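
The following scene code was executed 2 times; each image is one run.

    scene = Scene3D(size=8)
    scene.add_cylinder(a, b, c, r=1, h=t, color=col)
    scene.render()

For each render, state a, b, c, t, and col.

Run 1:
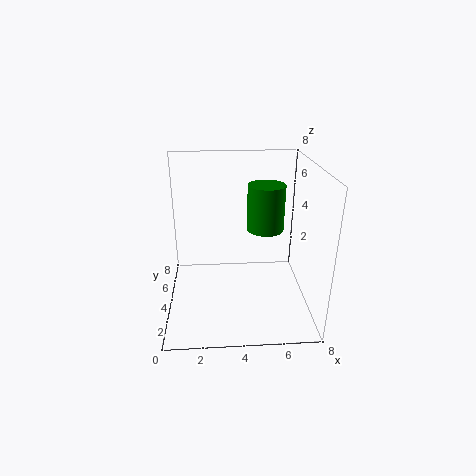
a = 5.5; b = 4; c = 4.5; t = 2.5; col = 'green'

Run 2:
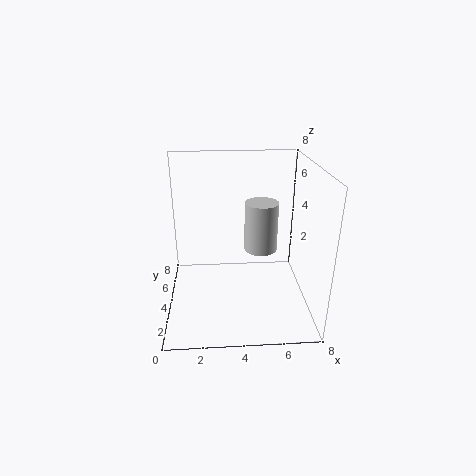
a = 5.5; b = 5.5; c = 2.5; t = 3; col = 'lightgray'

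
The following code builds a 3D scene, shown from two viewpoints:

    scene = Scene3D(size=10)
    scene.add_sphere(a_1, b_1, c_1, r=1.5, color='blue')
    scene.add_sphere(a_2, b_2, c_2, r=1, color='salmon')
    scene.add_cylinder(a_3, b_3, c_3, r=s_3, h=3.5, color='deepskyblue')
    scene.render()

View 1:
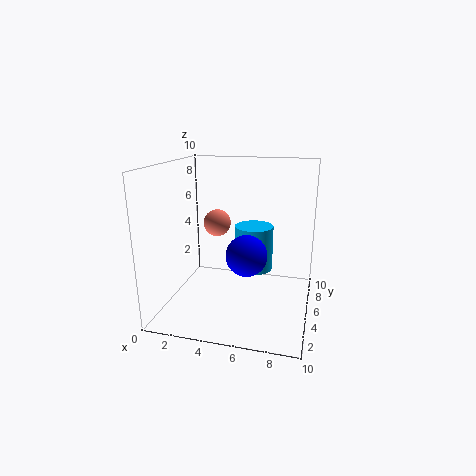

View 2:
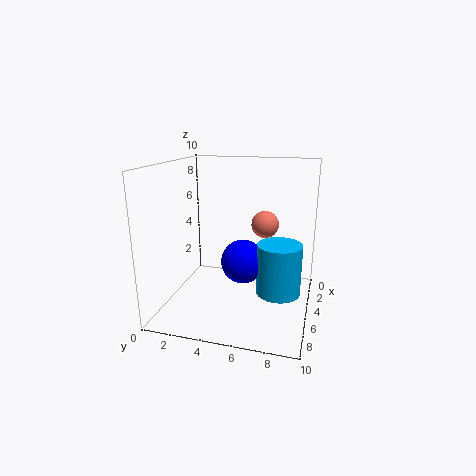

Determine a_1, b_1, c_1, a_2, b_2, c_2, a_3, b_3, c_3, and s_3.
a_1 = 5.5
b_1 = 5.5
c_1 = 3.5
a_2 = 3
b_2 = 6.5
c_2 = 5.5
a_3 = 5.5
b_3 = 8
c_3 = 1.5
s_3 = 1.5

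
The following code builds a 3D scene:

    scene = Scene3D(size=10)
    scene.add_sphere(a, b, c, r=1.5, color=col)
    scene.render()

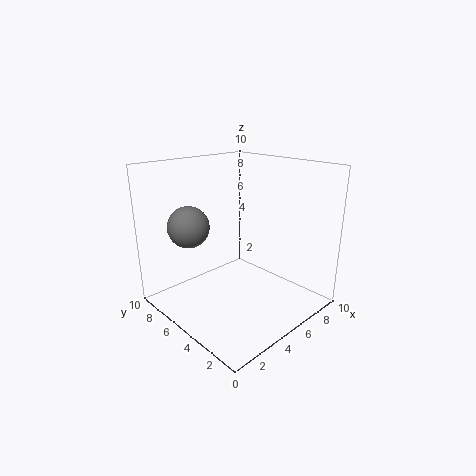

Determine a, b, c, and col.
a = 3, b = 8, c = 5.5, col = 'gray'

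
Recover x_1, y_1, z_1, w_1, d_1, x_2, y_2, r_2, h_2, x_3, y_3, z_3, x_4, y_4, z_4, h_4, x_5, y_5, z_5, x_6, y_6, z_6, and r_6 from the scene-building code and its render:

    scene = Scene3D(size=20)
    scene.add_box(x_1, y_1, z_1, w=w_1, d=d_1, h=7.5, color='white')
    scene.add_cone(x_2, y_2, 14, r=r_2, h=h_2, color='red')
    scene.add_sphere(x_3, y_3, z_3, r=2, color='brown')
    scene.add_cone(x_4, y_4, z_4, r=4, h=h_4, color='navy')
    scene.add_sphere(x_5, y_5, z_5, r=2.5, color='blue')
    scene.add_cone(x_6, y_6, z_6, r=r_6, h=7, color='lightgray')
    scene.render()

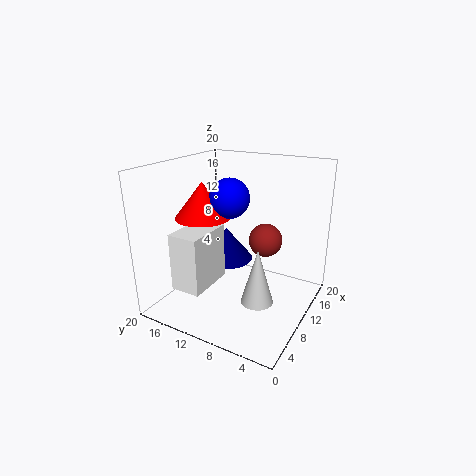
x_1 = 1.5; y_1 = 11; z_1 = 5; w_1 = 6.5; d_1 = 4; x_2 = 5.5; y_2 = 12.5; r_2 = 3.5; h_2 = 4.5; x_3 = 7; y_3 = 4.5; z_3 = 12; x_4 = 13.5; y_4 = 14; z_4 = 4.5; h_4 = 5; x_5 = 7; y_5 = 9.5; z_5 = 16.5; x_6 = 5; y_6 = 4.5; z_6 = 4.5; r_6 = 2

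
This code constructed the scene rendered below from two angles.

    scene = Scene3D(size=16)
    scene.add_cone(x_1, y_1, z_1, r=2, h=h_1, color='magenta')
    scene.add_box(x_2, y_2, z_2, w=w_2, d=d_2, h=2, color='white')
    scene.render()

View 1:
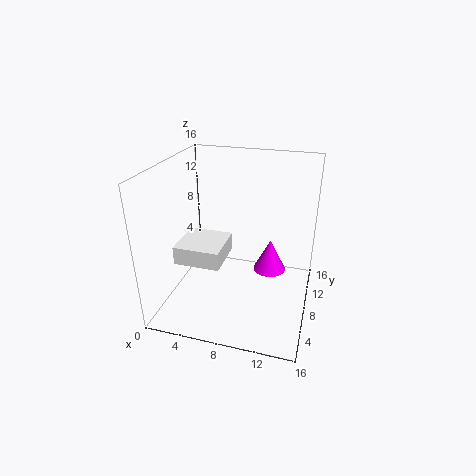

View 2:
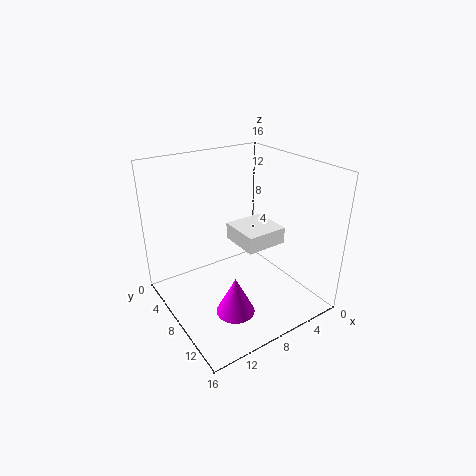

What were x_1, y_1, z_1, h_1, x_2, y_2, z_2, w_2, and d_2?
x_1 = 11
y_1 = 12
z_1 = 2
h_1 = 4
x_2 = 2
y_2 = 4
z_2 = 6
w_2 = 5
d_2 = 5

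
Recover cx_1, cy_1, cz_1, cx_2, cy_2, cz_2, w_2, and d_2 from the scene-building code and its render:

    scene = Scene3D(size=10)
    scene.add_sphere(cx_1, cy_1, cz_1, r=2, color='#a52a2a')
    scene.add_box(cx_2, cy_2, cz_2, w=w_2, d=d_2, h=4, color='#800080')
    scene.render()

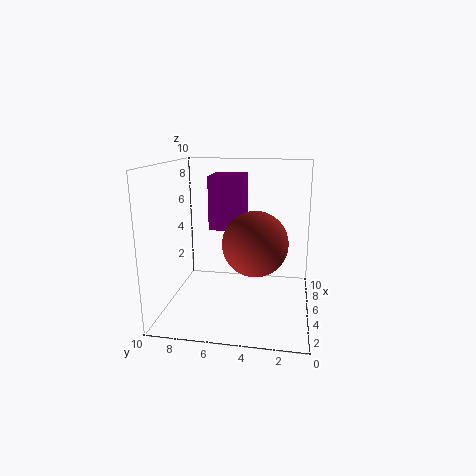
cx_1 = 2.5; cy_1 = 3.5; cz_1 = 5.5; cx_2 = 6.5; cy_2 = 5; cz_2 = 5; w_2 = 3; d_2 = 2.5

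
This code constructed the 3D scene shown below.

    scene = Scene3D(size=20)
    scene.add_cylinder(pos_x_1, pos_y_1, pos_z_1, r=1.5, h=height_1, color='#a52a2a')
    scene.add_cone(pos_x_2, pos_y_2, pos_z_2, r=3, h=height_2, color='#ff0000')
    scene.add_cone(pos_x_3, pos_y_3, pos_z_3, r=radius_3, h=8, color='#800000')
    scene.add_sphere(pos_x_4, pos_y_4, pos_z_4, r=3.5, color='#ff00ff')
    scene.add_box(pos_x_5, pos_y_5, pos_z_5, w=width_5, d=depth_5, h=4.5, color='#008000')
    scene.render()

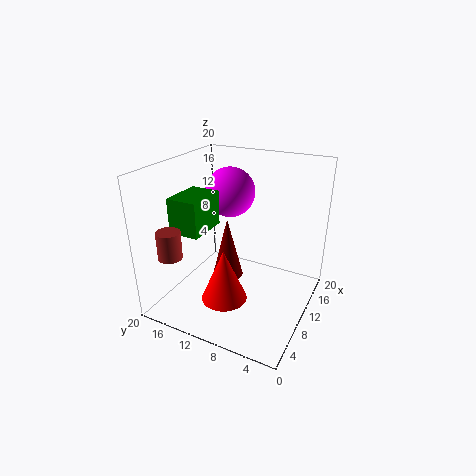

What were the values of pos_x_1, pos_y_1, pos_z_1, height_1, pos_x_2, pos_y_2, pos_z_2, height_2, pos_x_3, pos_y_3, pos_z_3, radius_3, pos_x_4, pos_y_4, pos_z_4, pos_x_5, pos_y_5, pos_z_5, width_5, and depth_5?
pos_x_1 = 1.5; pos_y_1 = 15; pos_z_1 = 10; height_1 = 3.5; pos_x_2 = 5; pos_y_2 = 9.5; pos_z_2 = 3.5; height_2 = 7; pos_x_3 = 7; pos_y_3 = 10; pos_z_3 = 6; radius_3 = 2; pos_x_4 = 12.5; pos_y_4 = 12.5; pos_z_4 = 15.5; pos_x_5 = 3; pos_y_5 = 12; pos_z_5 = 12.5; width_5 = 5.5; depth_5 = 4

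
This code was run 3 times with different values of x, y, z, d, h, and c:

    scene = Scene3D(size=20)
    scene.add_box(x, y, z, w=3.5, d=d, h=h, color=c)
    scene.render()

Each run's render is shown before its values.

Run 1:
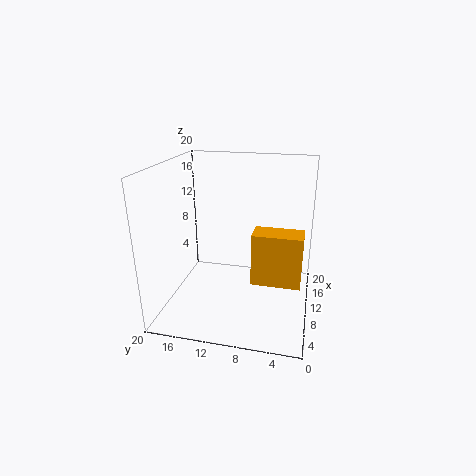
x = 6.5, y = 1, z = 5, d = 6.5, h = 7, c = 'orange'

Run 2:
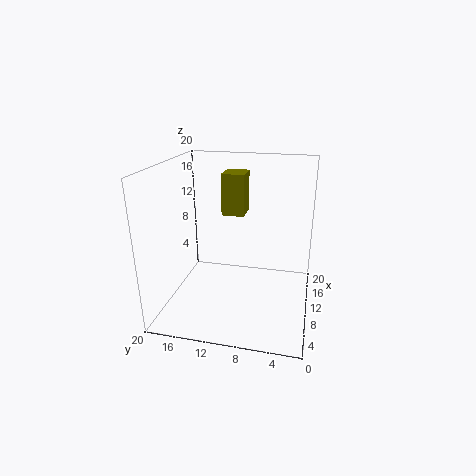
x = 9, y = 9, z = 13.5, d = 3, h = 5.5, c = 'olive'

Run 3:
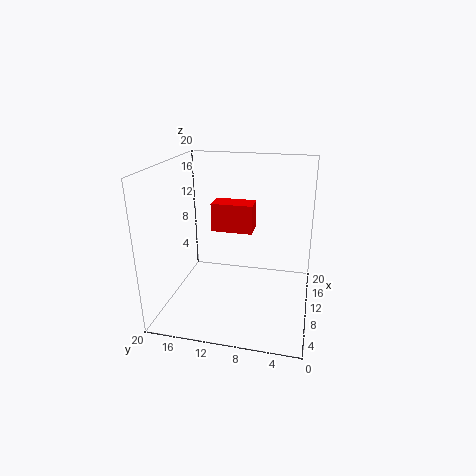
x = 15, y = 9, z = 8.5, d = 6.5, h = 4.5, c = 'red'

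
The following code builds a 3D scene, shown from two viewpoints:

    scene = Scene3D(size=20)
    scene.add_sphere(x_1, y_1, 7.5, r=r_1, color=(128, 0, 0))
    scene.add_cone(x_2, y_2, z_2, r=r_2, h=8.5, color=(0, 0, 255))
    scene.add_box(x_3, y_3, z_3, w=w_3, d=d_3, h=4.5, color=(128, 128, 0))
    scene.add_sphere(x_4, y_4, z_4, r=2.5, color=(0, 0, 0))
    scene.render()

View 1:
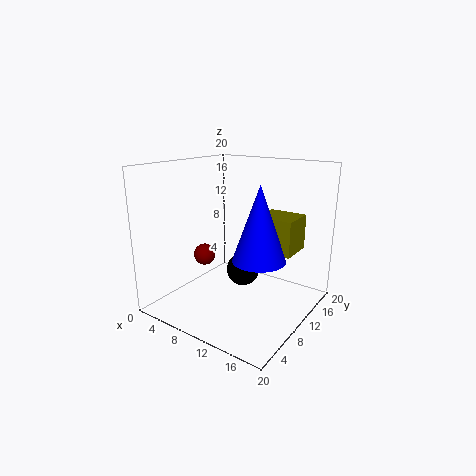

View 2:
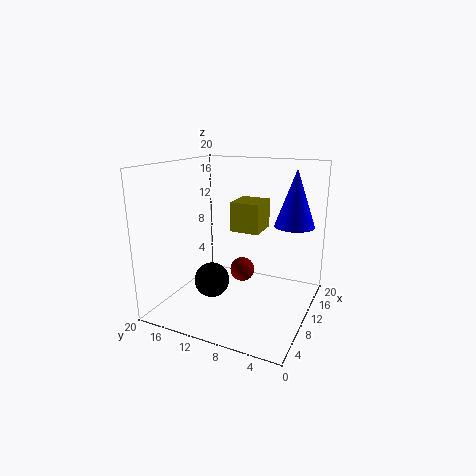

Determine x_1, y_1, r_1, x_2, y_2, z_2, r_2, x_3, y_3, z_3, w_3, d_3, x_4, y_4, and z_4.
x_1 = 6, y_1 = 7.5, r_1 = 1.5, x_2 = 17, y_2 = 4, z_2 = 10.5, r_2 = 3, x_3 = 13.5, y_3 = 8.5, z_3 = 9.5, w_3 = 5, d_3 = 4.5, x_4 = 8.5, y_4 = 13.5, z_4 = 3.5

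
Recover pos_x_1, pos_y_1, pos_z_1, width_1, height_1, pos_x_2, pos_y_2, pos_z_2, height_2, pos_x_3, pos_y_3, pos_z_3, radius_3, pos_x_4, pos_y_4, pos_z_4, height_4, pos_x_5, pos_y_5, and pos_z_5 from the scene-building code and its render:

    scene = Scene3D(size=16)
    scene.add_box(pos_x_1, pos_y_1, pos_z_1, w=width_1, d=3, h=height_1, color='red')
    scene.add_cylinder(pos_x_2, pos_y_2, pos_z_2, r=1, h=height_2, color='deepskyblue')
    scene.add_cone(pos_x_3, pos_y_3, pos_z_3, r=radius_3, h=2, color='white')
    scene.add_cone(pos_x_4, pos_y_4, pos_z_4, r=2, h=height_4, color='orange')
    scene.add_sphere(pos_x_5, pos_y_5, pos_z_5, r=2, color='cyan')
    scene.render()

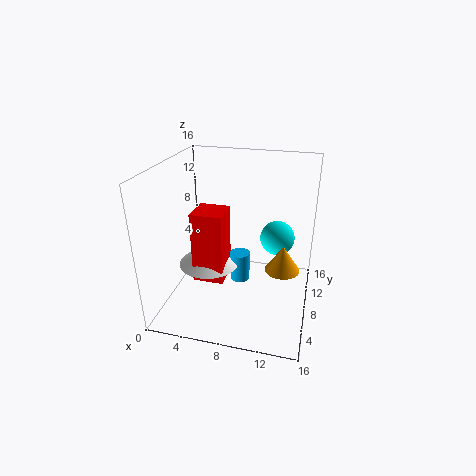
pos_x_1 = 5
pos_y_1 = 2
pos_z_1 = 6
width_1 = 3
height_1 = 7
pos_x_2 = 9
pos_y_2 = 5
pos_z_2 = 5
height_2 = 3
pos_x_3 = 6
pos_y_3 = 4
pos_z_3 = 7
radius_3 = 3
pos_x_4 = 13
pos_y_4 = 9
pos_z_4 = 4
height_4 = 3
pos_x_5 = 12
pos_y_5 = 11
pos_z_5 = 7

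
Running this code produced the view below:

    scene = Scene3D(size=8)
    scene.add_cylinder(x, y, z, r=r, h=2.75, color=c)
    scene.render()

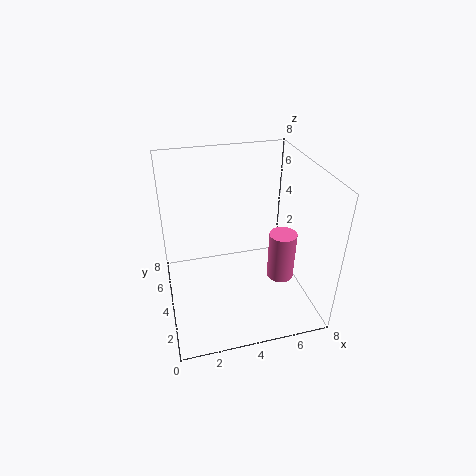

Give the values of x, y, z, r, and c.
x = 6.25
y = 3
z = 1.75
r = 0.75
c = 'hotpink'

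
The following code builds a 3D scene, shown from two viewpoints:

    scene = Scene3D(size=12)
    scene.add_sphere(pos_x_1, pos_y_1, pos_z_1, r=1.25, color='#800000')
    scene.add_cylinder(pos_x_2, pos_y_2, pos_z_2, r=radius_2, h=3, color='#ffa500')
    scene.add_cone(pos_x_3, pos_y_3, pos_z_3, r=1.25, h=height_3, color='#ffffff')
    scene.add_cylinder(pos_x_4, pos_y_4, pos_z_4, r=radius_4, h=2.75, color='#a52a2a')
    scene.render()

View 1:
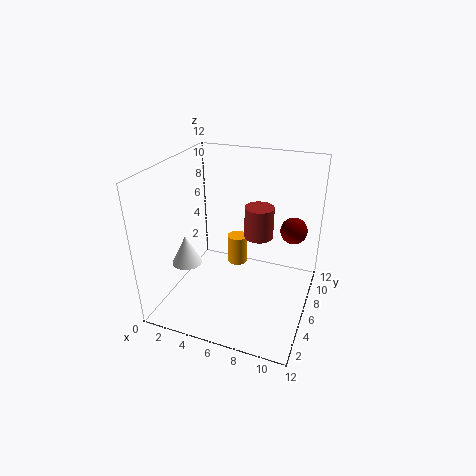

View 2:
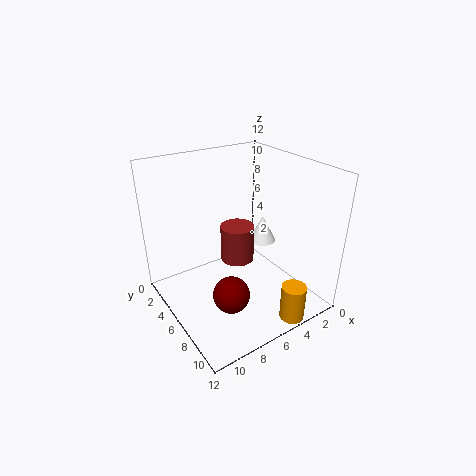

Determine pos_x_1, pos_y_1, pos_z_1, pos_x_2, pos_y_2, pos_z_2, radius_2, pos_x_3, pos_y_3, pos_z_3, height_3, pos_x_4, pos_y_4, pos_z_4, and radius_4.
pos_x_1 = 9.75, pos_y_1 = 10.75, pos_z_1 = 5, pos_x_2 = 4, pos_y_2 = 11, pos_z_2 = 0.25, radius_2 = 1, pos_x_3 = 2, pos_y_3 = 4.25, pos_z_3 = 3.75, height_3 = 2.5, pos_x_4 = 7.25, pos_y_4 = 7.75, pos_z_4 = 5.5, radius_4 = 1.25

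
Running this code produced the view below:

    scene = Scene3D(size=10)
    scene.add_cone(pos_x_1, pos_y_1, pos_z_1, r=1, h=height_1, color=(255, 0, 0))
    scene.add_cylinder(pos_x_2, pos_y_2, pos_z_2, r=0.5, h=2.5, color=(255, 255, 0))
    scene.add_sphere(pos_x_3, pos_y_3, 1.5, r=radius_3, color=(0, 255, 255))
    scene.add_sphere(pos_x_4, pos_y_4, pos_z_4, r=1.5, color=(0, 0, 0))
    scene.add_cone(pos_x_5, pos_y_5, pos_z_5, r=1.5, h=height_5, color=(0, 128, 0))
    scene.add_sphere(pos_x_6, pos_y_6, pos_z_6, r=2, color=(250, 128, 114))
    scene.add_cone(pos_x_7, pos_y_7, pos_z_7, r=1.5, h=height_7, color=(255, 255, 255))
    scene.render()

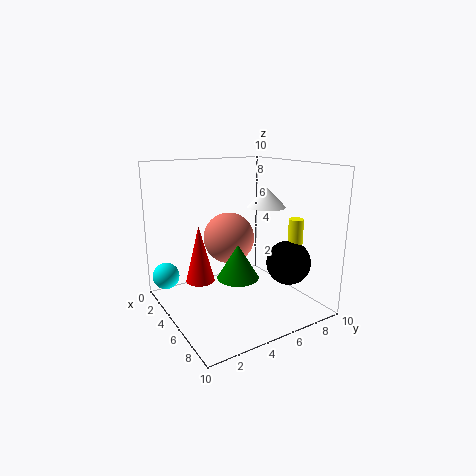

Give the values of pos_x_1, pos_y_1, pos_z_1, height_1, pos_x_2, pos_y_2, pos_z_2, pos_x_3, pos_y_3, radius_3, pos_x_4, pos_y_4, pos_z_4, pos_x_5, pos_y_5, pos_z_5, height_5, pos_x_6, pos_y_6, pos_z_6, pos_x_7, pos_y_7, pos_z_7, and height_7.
pos_x_1 = 4, pos_y_1 = 2.5, pos_z_1 = 2, height_1 = 4, pos_x_2 = 7.5, pos_y_2 = 8, pos_z_2 = 4, pos_x_3 = 1, pos_y_3 = 1, radius_3 = 1, pos_x_4 = 7.5, pos_y_4 = 7.5, pos_z_4 = 3.5, pos_x_5 = 5, pos_y_5 = 5, pos_z_5 = 2, height_5 = 2.5, pos_x_6 = 2, pos_y_6 = 6, pos_z_6 = 4, pos_x_7 = 3.5, pos_y_7 = 8.5, pos_z_7 = 6.5, height_7 = 1.5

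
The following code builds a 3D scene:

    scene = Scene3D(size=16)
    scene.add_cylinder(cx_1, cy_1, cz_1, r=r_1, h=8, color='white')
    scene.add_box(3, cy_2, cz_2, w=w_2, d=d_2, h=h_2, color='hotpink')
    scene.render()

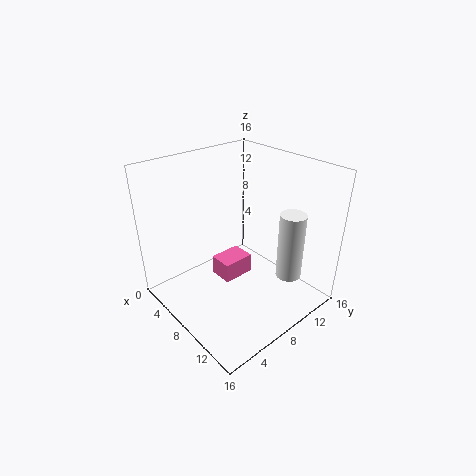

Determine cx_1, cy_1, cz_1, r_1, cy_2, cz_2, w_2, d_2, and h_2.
cx_1 = 11.5, cy_1 = 13, cz_1 = 2.5, r_1 = 1.5, cy_2 = 8, cz_2 = 0.5, w_2 = 3, d_2 = 4, h_2 = 2.5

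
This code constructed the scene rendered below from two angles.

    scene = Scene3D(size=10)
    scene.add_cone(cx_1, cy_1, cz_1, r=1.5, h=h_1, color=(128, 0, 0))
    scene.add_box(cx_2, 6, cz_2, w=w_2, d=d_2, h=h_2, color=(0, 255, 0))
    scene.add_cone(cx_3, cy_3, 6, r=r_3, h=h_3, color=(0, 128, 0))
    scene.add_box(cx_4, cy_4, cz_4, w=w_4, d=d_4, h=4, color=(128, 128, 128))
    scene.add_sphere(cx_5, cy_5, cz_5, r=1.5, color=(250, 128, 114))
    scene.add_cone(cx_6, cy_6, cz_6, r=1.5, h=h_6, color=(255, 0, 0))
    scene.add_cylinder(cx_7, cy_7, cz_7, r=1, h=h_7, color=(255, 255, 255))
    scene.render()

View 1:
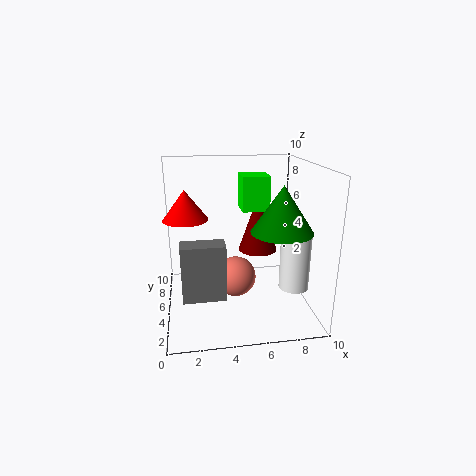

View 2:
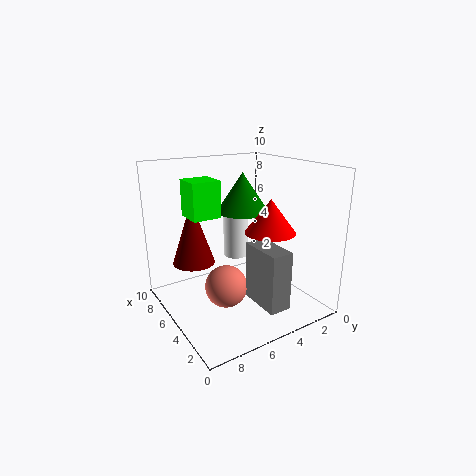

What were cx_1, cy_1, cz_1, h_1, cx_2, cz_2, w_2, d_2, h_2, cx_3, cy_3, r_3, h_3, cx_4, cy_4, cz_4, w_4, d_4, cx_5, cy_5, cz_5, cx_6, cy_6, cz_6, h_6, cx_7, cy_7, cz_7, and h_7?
cx_1 = 7; cy_1 = 7.5; cz_1 = 3; h_1 = 4.5; cx_2 = 5.5; cz_2 = 6.5; w_2 = 2; d_2 = 2; h_2 = 2.5; cx_3 = 7.5; cy_3 = 3; r_3 = 2; h_3 = 3; cx_4 = 1; cy_4 = 3.5; cz_4 = 1; w_4 = 3; d_4 = 1.5; cx_5 = 5; cy_5 = 6; cz_5 = 1.5; cx_6 = 1.5; cy_6 = 5; cz_6 = 6.5; h_6 = 2; cx_7 = 8.5; cy_7 = 3; cz_7 = 2; h_7 = 4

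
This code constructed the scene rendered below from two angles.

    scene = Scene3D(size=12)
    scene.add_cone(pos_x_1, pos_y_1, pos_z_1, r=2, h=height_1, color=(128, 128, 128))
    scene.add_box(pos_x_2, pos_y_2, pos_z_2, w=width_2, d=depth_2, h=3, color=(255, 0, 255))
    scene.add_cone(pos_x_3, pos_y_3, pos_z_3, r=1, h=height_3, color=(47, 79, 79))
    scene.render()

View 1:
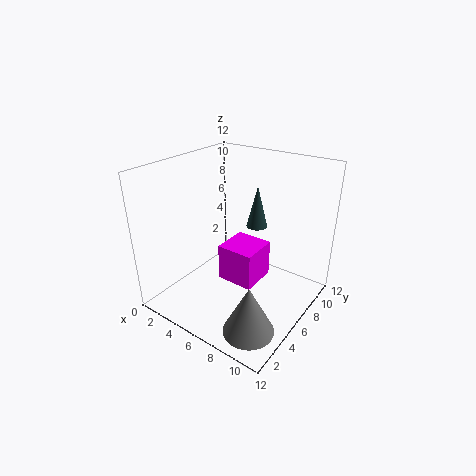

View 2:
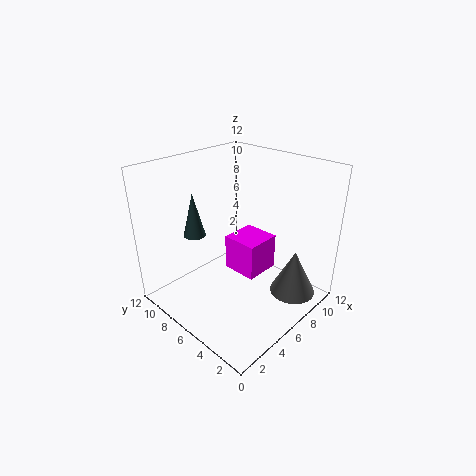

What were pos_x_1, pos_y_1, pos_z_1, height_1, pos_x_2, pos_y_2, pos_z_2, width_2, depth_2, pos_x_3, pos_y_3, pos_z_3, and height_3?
pos_x_1 = 9.5
pos_y_1 = 2.5
pos_z_1 = 0.5
height_1 = 4
pos_x_2 = 5.5
pos_y_2 = 4
pos_z_2 = 3
width_2 = 3
depth_2 = 3
pos_x_3 = 5
pos_y_3 = 10.5
pos_z_3 = 5
height_3 = 4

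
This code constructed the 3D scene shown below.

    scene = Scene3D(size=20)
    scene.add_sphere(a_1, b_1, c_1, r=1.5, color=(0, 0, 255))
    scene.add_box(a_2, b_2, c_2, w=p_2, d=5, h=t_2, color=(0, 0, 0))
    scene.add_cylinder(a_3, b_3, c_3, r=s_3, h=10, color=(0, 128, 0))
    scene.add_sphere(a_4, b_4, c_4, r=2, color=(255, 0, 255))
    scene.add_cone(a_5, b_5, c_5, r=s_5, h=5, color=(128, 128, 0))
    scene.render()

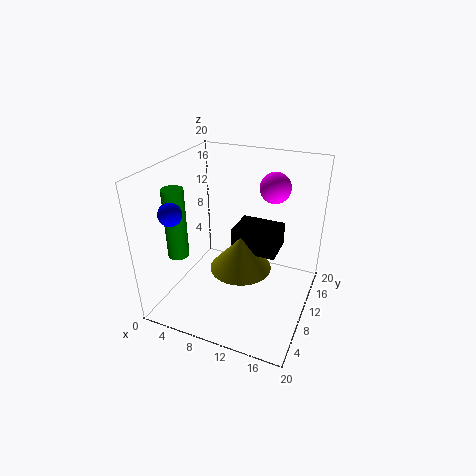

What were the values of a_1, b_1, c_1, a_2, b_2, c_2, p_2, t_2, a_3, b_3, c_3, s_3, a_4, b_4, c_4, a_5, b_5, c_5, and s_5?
a_1 = 3.5, b_1 = 4, c_1 = 15, a_2 = 8.5, b_2 = 11, c_2 = 7, p_2 = 6.5, t_2 = 3.5, a_3 = 2, b_3 = 7, c_3 = 7, s_3 = 1.5, a_4 = 14.5, b_4 = 11.5, c_4 = 17.5, a_5 = 10, b_5 = 11, c_5 = 4.5, s_5 = 4.5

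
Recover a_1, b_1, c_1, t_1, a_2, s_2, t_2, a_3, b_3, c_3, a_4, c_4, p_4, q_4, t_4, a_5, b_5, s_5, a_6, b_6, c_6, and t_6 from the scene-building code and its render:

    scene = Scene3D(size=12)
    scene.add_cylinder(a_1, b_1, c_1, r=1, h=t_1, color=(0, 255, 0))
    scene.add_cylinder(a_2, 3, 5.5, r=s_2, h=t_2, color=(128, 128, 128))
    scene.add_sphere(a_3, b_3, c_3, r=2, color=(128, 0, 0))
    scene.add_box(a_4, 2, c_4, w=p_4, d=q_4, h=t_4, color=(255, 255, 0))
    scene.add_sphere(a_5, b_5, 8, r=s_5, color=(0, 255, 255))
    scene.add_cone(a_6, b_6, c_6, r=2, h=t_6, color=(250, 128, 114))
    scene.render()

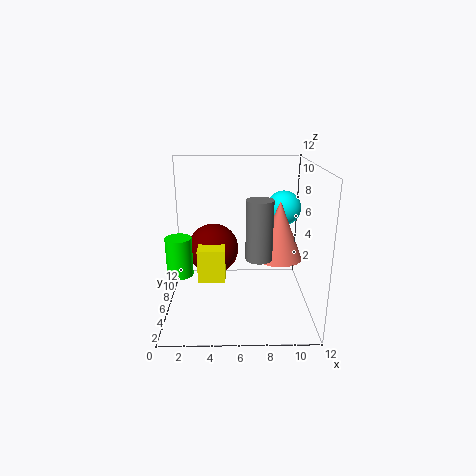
a_1 = 1.5, b_1 = 3.5, c_1 = 4, t_1 = 3, a_2 = 7.5, s_2 = 1, t_2 = 4.5, a_3 = 4, b_3 = 5, c_3 = 5.5, a_4 = 3, c_4 = 4, p_4 = 2, q_4 = 3, t_4 = 2.5, a_5 = 10, b_5 = 8, s_5 = 1.5, a_6 = 9.5, b_6 = 6.5, c_6 = 4, t_6 = 5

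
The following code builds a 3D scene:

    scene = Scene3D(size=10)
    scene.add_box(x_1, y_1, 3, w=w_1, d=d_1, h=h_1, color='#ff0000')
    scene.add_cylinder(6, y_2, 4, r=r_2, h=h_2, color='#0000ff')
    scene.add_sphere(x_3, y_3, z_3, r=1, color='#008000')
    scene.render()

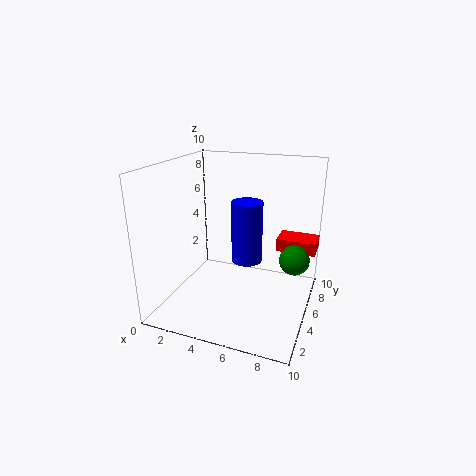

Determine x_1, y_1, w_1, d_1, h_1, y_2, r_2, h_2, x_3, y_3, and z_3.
x_1 = 7, y_1 = 8, w_1 = 3, d_1 = 2, h_1 = 1, y_2 = 4, r_2 = 1, h_2 = 4, x_3 = 9, y_3 = 5, z_3 = 4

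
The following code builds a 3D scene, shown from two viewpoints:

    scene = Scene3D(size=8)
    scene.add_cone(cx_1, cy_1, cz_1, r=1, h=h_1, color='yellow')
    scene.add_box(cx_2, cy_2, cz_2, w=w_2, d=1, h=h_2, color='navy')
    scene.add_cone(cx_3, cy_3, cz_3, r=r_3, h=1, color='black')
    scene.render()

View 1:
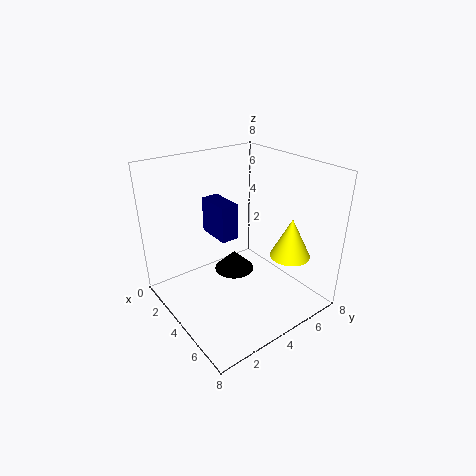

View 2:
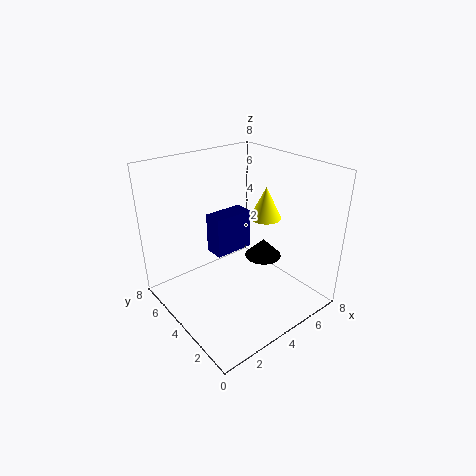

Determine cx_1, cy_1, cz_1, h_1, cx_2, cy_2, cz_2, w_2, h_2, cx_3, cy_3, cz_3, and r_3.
cx_1 = 7; cy_1 = 5; cz_1 = 4; h_1 = 2; cx_2 = 2; cy_2 = 3; cz_2 = 4; w_2 = 2; h_2 = 2; cx_3 = 5; cy_3 = 3; cz_3 = 3; r_3 = 1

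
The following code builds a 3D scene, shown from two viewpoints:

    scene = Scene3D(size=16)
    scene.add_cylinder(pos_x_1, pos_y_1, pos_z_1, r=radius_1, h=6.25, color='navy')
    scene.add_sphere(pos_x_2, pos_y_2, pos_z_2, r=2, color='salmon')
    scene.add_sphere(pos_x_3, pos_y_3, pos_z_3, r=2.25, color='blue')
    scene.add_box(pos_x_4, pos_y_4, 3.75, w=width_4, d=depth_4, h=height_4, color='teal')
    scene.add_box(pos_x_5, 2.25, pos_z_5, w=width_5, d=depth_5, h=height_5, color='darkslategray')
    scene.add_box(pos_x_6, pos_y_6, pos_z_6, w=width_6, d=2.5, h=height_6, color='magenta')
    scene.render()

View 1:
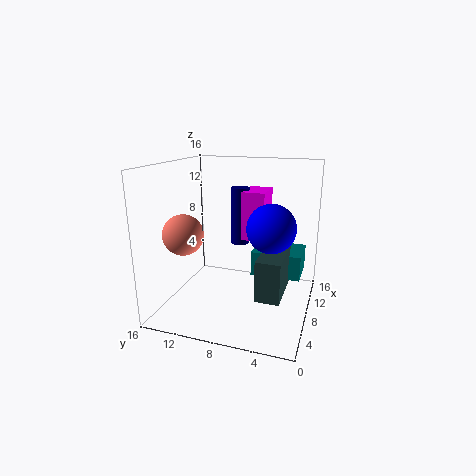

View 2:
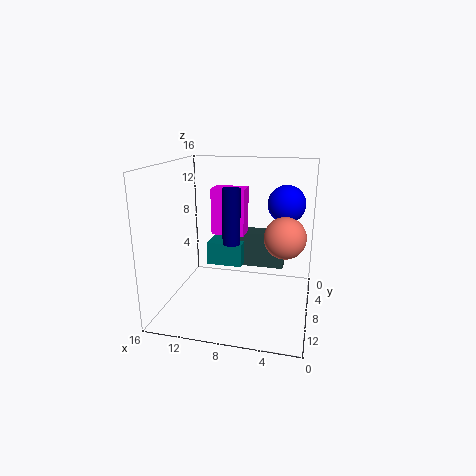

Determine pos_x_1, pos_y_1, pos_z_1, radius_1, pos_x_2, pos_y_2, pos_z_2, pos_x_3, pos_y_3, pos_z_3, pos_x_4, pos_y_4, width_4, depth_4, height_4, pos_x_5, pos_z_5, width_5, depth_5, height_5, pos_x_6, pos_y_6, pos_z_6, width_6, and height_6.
pos_x_1 = 8.75; pos_y_1 = 8; pos_z_1 = 7.25; radius_1 = 1; pos_x_2 = 2.5; pos_y_2 = 11.75; pos_z_2 = 9.75; pos_x_3 = 3.25; pos_y_3 = 3.25; pos_z_3 = 11; pos_x_4 = 8; pos_y_4 = 1; width_4 = 4.25; depth_4 = 5.5; height_4 = 2.75; pos_x_5 = 3.25; pos_z_5 = 3.25; width_5 = 5.5; depth_5 = 2.5; height_5 = 4.25; pos_x_6 = 7.5; pos_y_6 = 5; pos_z_6 = 8; width_6 = 3.75; height_6 = 5.25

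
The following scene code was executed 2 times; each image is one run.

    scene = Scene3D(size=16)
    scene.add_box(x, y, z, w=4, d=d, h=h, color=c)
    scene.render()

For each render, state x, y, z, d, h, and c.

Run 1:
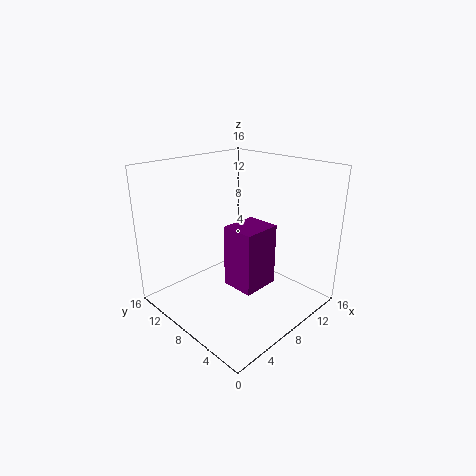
x = 5, y = 3.5, z = 4, d = 3.5, h = 6.5, c = 'purple'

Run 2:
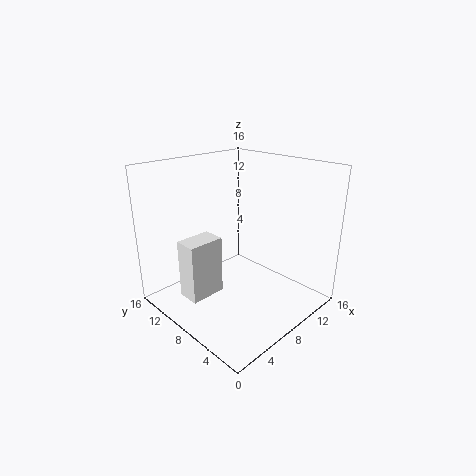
x = 2, y = 8.5, z = 2, d = 2.5, h = 6.5, c = 'white'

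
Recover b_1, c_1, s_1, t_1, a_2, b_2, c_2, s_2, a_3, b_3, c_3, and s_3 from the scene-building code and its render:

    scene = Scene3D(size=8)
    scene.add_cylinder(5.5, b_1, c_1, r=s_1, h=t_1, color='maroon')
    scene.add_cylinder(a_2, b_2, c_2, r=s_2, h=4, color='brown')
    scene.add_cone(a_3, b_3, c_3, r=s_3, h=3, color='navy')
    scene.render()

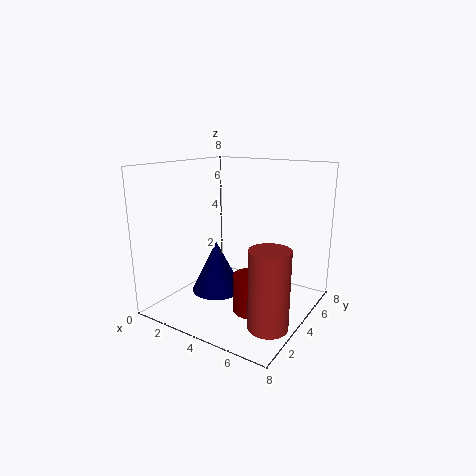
b_1 = 3
c_1 = 0.5
s_1 = 1
t_1 = 2
a_2 = 7
b_2 = 2
c_2 = 0.5
s_2 = 1
a_3 = 2.5
b_3 = 4
c_3 = 0.5
s_3 = 1.5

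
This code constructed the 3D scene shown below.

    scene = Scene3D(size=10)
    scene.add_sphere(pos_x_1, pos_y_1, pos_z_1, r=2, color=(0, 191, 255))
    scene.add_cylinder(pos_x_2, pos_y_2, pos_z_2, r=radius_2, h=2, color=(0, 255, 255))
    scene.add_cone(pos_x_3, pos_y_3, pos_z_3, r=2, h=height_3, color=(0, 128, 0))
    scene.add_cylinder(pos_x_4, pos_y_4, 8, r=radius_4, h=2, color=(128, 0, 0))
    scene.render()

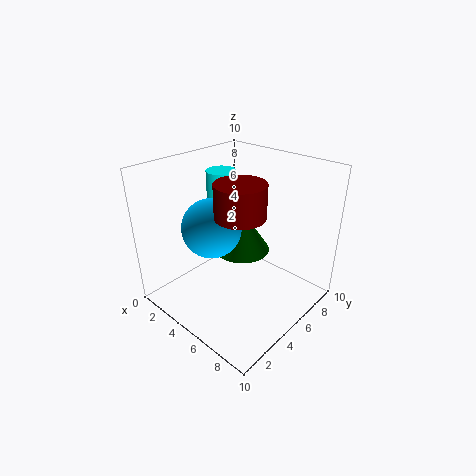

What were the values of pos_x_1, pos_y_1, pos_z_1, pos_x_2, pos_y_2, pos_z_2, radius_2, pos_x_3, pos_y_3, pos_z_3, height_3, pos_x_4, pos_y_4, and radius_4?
pos_x_1 = 4; pos_y_1 = 3.5; pos_z_1 = 6; pos_x_2 = 3.5; pos_y_2 = 5; pos_z_2 = 7.5; radius_2 = 1; pos_x_3 = 4.5; pos_y_3 = 6; pos_z_3 = 3.5; height_3 = 3; pos_x_4 = 7; pos_y_4 = 3; radius_4 = 1.5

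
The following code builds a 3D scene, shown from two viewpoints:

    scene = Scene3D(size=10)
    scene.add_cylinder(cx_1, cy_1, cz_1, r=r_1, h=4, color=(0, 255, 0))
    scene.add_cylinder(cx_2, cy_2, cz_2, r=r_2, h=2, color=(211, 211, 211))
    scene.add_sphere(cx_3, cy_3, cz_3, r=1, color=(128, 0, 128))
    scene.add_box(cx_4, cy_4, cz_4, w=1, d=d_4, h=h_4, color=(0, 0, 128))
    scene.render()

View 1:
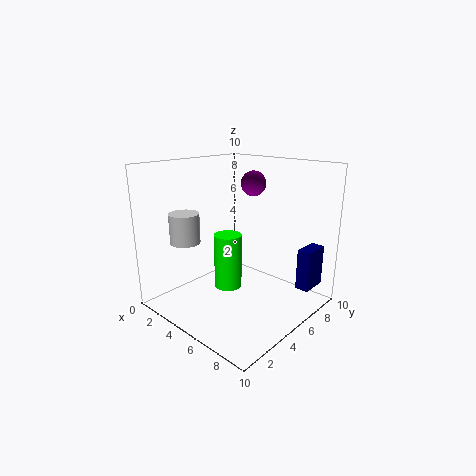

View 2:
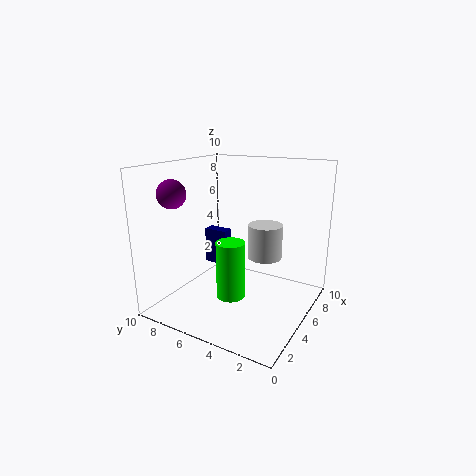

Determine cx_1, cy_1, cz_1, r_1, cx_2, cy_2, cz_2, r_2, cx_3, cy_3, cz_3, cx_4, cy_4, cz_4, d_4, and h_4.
cx_1 = 4; cy_1 = 5; cz_1 = 1; r_1 = 1; cx_2 = 3; cy_2 = 2; cz_2 = 5; r_2 = 1; cx_3 = 3; cy_3 = 9; cz_3 = 8; cx_4 = 8; cy_4 = 8; cz_4 = 1; d_4 = 2; h_4 = 3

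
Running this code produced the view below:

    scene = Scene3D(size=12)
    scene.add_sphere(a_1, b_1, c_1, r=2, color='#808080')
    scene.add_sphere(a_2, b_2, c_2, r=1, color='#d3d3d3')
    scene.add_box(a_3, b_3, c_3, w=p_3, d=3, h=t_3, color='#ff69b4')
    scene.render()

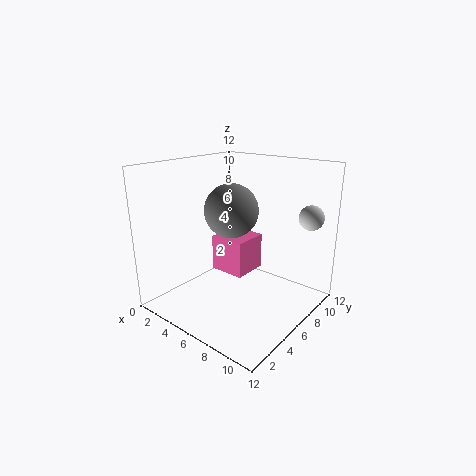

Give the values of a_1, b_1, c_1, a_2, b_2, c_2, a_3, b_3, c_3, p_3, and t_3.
a_1 = 7
b_1 = 4
c_1 = 9
a_2 = 11
b_2 = 9
c_2 = 8
a_3 = 4
b_3 = 5
c_3 = 3
p_3 = 3
t_3 = 3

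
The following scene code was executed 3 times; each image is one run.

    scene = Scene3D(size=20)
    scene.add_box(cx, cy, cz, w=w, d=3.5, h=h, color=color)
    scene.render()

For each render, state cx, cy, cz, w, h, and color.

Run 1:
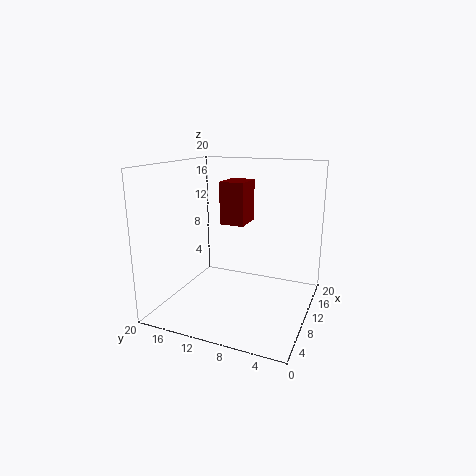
cx = 10.5
cy = 9.5
cz = 11.5
w = 4.5
h = 6
color = 'maroon'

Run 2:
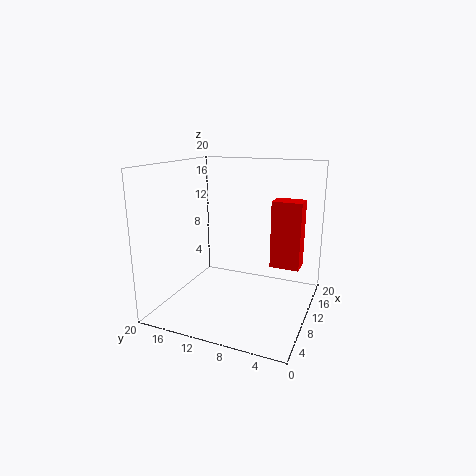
cx = 5.5
cy = 0.5
cz = 8.5
w = 2.5
h = 8
color = 'red'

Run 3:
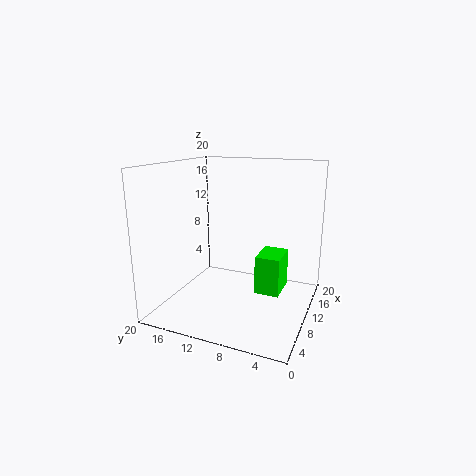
cx = 10
cy = 4
cz = 2
w = 5
h = 5.5
color = 'lime'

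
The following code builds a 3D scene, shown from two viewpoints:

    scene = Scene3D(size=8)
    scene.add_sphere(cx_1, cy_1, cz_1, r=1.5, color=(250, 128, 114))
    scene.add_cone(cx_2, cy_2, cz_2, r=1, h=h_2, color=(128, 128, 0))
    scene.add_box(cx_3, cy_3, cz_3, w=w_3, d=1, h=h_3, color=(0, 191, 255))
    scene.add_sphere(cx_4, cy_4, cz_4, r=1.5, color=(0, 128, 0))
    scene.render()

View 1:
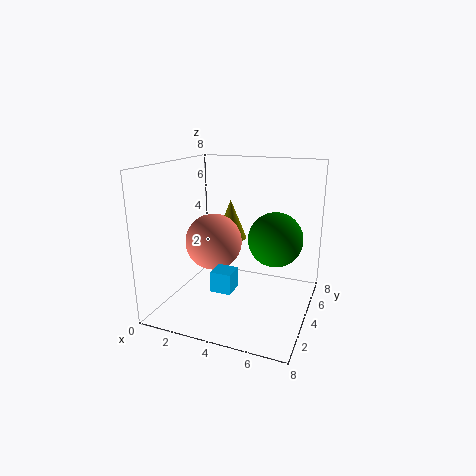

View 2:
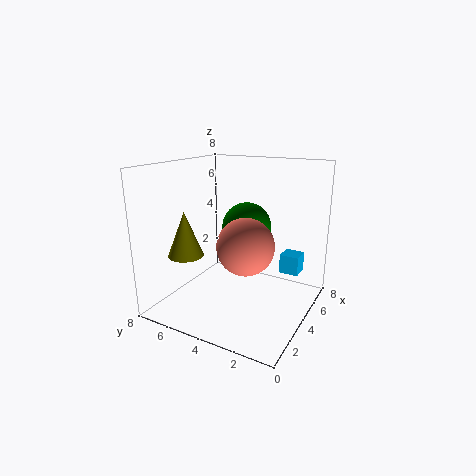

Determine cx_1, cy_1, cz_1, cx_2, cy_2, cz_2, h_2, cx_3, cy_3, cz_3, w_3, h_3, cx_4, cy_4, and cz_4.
cx_1 = 3; cy_1 = 3; cz_1 = 4; cx_2 = 2.5; cy_2 = 6.5; cz_2 = 3; h_2 = 2.5; cx_3 = 4; cy_3 = 0.5; cz_3 = 2.5; w_3 = 1; h_3 = 1; cx_4 = 6; cy_4 = 4.5; cz_4 = 4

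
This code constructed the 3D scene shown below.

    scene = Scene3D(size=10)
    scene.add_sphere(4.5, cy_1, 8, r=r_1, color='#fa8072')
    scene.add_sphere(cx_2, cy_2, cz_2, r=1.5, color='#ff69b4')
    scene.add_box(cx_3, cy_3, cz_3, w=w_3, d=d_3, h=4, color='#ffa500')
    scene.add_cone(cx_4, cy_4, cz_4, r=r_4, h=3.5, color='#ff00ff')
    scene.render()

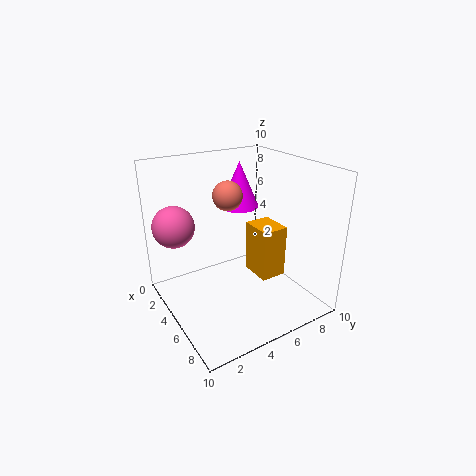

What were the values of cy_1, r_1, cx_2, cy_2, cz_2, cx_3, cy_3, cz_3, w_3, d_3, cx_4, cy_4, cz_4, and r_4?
cy_1 = 4.5
r_1 = 1
cx_2 = 2
cy_2 = 1.5
cz_2 = 5.5
cx_3 = 3
cy_3 = 7
cz_3 = 1
w_3 = 2.5
d_3 = 2
cx_4 = 2
cy_4 = 7
cz_4 = 6
r_4 = 1.5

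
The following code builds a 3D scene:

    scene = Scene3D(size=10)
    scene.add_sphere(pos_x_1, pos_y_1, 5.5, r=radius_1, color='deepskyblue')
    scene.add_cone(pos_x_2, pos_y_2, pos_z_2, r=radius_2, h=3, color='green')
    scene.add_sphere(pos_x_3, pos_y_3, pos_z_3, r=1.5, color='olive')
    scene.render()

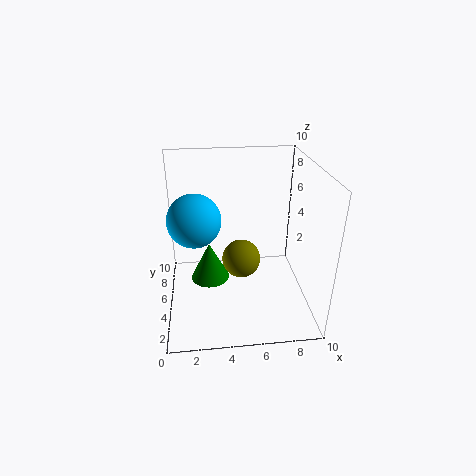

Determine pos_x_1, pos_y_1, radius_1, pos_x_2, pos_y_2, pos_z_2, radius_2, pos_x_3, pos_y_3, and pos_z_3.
pos_x_1 = 2; pos_y_1 = 7; radius_1 = 2; pos_x_2 = 3; pos_y_2 = 7; pos_z_2 = 0.5; radius_2 = 1.5; pos_x_3 = 5.5; pos_y_3 = 7; pos_z_3 = 2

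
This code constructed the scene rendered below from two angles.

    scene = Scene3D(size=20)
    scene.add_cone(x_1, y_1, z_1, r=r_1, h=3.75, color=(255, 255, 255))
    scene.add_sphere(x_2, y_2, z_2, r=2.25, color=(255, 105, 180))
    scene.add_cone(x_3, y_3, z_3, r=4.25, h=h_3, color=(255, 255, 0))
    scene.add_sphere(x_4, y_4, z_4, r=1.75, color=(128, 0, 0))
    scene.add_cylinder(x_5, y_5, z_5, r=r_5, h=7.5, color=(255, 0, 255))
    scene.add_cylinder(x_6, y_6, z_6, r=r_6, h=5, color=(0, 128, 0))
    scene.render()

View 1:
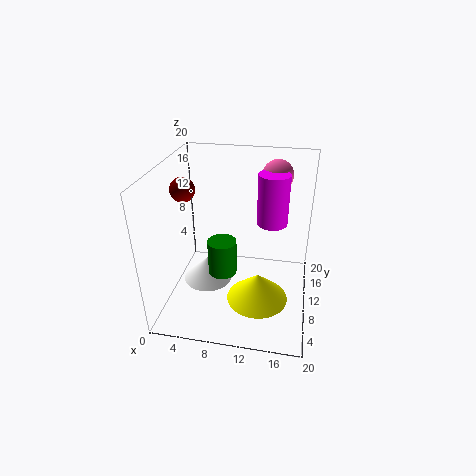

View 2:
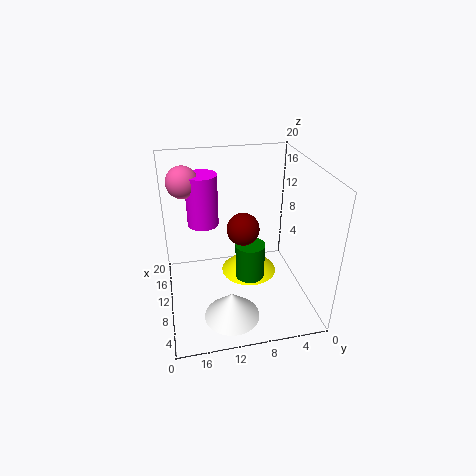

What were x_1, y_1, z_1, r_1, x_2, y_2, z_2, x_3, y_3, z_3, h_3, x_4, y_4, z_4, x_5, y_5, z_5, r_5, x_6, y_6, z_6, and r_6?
x_1 = 4.75
y_1 = 12
z_1 = 1
r_1 = 3.75
x_2 = 14.5
y_2 = 16.75
z_2 = 17
x_3 = 13.25
y_3 = 7.5
z_3 = 2
h_3 = 4
x_4 = 2
y_4 = 11.25
z_4 = 16
x_5 = 14.25
y_5 = 14.25
z_5 = 10.5
r_5 = 2.25
x_6 = 8
y_6 = 8.75
z_6 = 5
r_6 = 2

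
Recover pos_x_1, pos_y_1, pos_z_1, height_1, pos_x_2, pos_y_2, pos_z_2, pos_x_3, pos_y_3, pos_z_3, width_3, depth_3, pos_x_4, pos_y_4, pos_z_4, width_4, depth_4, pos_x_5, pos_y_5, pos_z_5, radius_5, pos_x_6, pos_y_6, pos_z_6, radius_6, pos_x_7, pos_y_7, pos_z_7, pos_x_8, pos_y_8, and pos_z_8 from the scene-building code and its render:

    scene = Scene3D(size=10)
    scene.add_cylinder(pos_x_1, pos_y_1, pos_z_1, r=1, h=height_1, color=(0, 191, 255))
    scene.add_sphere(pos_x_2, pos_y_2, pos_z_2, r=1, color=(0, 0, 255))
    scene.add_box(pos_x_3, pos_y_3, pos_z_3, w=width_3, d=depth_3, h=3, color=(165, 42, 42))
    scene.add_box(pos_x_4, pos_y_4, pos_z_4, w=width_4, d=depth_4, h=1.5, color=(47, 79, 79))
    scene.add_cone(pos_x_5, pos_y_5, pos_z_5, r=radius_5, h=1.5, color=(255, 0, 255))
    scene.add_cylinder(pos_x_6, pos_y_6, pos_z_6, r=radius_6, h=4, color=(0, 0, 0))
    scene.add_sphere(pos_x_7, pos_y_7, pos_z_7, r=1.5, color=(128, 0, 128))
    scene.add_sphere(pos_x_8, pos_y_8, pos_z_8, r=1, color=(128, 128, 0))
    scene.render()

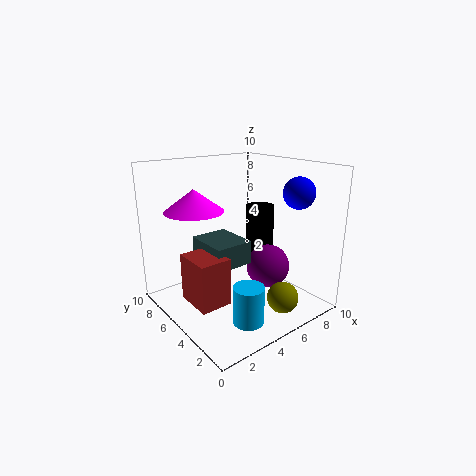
pos_x_1 = 3.5, pos_y_1 = 2, pos_z_1 = 0.5, height_1 = 2.5, pos_x_2 = 7, pos_y_2 = 1.5, pos_z_2 = 8.5, pos_x_3 = 0.5, pos_y_3 = 2.5, pos_z_3 = 2, width_3 = 2, depth_3 = 2.5, pos_x_4 = 2, pos_y_4 = 3, pos_z_4 = 4, width_4 = 2.5, depth_4 = 3, pos_x_5 = 2.5, pos_y_5 = 6.5, pos_z_5 = 7, radius_5 = 2, pos_x_6 = 7, pos_y_6 = 5, pos_z_6 = 3, radius_6 = 1, pos_x_7 = 6.5, pos_y_7 = 3.5, pos_z_7 = 3, pos_x_8 = 5.5, pos_y_8 = 1, pos_z_8 = 2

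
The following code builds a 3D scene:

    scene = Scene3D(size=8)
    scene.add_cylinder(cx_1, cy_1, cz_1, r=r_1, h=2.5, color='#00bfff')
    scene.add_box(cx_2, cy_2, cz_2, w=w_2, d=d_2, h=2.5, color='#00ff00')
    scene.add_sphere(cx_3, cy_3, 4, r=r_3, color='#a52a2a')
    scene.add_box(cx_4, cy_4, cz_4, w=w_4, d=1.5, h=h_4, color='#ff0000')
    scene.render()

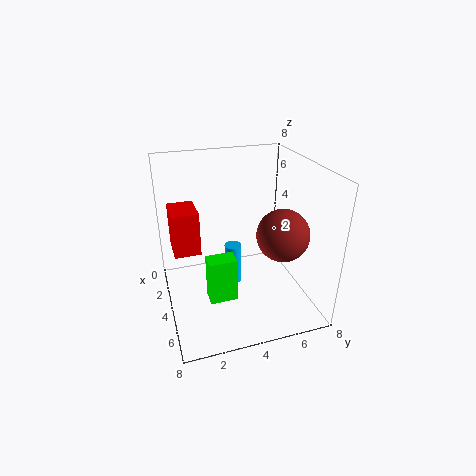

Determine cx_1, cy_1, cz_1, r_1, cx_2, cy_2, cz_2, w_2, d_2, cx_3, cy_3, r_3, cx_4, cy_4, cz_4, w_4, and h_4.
cx_1 = 3; cy_1 = 4; cz_1 = 0.5; r_1 = 0.5; cx_2 = 4.5; cy_2 = 2; cz_2 = 1; w_2 = 1; d_2 = 1.5; cx_3 = 4.5; cy_3 = 6.5; r_3 = 1.5; cx_4 = 1.5; cy_4 = 0.5; cz_4 = 3; w_4 = 2; h_4 = 2.5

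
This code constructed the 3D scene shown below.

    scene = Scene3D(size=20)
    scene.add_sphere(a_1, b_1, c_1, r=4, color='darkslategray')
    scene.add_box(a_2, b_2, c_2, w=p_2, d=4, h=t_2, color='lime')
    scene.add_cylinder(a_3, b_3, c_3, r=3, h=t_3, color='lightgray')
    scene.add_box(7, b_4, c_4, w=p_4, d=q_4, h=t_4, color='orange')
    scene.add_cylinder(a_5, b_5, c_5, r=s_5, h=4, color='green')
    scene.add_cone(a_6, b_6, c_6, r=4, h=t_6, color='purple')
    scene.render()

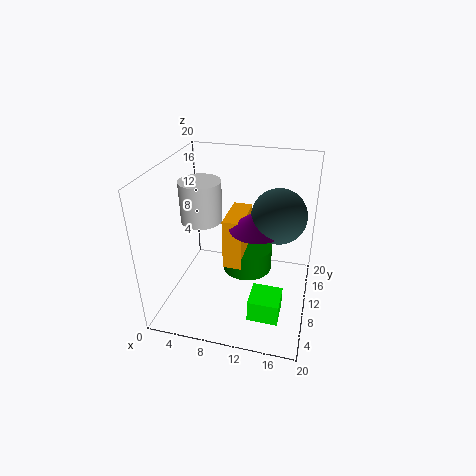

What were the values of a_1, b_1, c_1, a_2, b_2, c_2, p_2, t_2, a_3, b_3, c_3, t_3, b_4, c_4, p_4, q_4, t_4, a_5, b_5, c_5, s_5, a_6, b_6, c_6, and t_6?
a_1 = 15
b_1 = 14
c_1 = 12
a_2 = 13
b_2 = 3
c_2 = 2
p_2 = 4
t_2 = 3
a_3 = 4
b_3 = 12
c_3 = 11
t_3 = 6
b_4 = 12
c_4 = 3
p_4 = 3
q_4 = 7
t_4 = 8
a_5 = 10
b_5 = 16
c_5 = 1
s_5 = 4
a_6 = 12
b_6 = 13
c_6 = 10
t_6 = 3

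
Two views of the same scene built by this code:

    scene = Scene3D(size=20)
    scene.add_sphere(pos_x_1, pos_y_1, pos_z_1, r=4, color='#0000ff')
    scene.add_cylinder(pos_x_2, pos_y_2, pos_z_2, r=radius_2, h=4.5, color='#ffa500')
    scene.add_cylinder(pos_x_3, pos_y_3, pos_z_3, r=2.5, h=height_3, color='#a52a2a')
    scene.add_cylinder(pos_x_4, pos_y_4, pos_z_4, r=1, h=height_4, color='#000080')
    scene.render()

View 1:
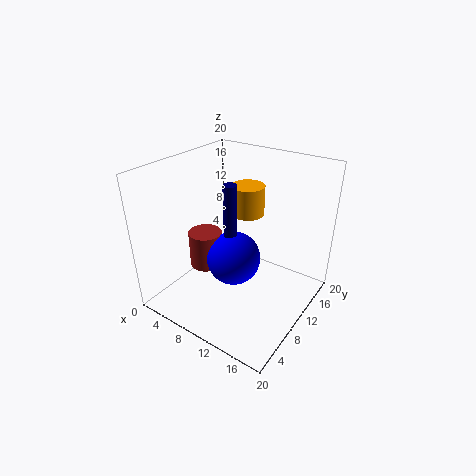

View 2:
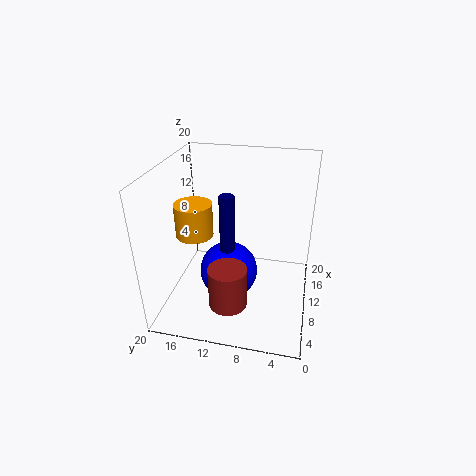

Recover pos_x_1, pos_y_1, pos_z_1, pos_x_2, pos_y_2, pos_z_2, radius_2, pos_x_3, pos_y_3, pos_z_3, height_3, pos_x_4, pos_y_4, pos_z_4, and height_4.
pos_x_1 = 8.5; pos_y_1 = 11; pos_z_1 = 5.5; pos_x_2 = 8; pos_y_2 = 15.5; pos_z_2 = 11; radius_2 = 2.5; pos_x_3 = 4; pos_y_3 = 10; pos_z_3 = 3.5; height_3 = 5.5; pos_x_4 = 8; pos_y_4 = 11; pos_z_4 = 8.5; height_4 = 8.5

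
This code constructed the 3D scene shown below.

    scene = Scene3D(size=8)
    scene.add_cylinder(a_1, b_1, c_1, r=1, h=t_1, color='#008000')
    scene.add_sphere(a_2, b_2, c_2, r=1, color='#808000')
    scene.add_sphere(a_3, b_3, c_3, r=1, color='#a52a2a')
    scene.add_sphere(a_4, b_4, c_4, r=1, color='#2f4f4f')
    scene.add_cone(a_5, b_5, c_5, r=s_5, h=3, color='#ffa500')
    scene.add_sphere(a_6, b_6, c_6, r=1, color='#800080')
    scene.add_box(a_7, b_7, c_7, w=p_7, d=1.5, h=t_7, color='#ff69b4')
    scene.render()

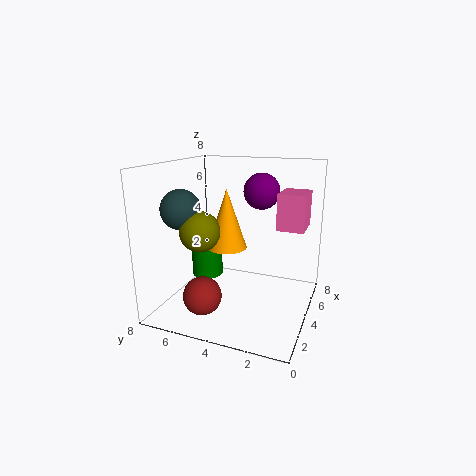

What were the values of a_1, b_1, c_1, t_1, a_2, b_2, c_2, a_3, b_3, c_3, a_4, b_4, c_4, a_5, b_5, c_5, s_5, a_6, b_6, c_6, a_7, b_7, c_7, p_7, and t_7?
a_1 = 6, b_1 = 7, c_1 = 0.5, t_1 = 3, a_2 = 1.5, b_2 = 5, c_2 = 5, a_3 = 1.5, b_3 = 5, c_3 = 1.5, a_4 = 1.5, b_4 = 6, c_4 = 6, a_5 = 2.5, b_5 = 4, c_5 = 4, s_5 = 1, a_6 = 5, b_6 = 3, c_6 = 6.5, a_7 = 4.5, b_7 = 0.5, c_7 = 4.5, p_7 = 2, t_7 = 2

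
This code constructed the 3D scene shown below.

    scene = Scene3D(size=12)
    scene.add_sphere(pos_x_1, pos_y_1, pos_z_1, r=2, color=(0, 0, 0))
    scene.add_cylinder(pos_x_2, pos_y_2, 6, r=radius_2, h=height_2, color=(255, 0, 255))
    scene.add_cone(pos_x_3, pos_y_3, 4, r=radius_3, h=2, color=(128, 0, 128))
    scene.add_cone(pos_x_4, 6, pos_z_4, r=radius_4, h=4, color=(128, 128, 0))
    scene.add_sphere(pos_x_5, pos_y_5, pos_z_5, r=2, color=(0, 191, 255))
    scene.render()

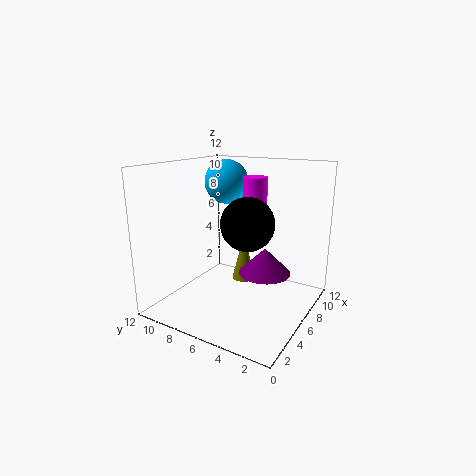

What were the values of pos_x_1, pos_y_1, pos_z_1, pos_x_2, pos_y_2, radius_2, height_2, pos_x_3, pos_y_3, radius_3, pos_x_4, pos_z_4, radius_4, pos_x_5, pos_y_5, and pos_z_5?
pos_x_1 = 4
pos_y_1 = 4
pos_z_1 = 8
pos_x_2 = 7
pos_y_2 = 5
radius_2 = 1
height_2 = 5
pos_x_3 = 5
pos_y_3 = 3
radius_3 = 2
pos_x_4 = 7
pos_z_4 = 2
radius_4 = 1
pos_x_5 = 9
pos_y_5 = 9
pos_z_5 = 10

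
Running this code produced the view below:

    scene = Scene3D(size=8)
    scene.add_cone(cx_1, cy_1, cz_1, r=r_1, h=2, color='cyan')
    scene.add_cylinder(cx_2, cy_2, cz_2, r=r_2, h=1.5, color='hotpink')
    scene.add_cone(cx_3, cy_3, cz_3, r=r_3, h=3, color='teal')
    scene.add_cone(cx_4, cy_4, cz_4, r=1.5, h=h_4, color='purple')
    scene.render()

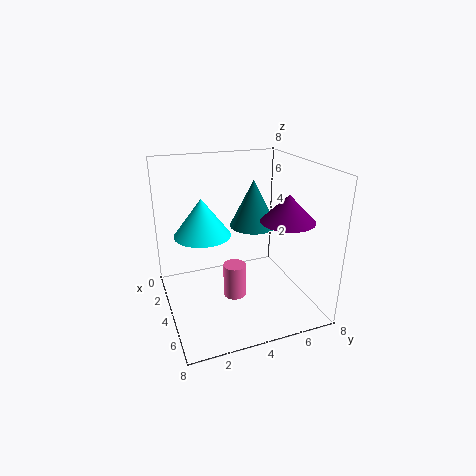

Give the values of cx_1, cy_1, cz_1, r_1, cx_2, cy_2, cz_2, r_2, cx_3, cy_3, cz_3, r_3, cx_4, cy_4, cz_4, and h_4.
cx_1 = 4, cy_1 = 2, cz_1 = 4.5, r_1 = 1.5, cx_2 = 7.5, cy_2 = 2.5, cz_2 = 3, r_2 = 0.5, cx_3 = 1.5, cy_3 = 6, cz_3 = 3.5, r_3 = 1.5, cx_4 = 5, cy_4 = 6.5, cz_4 = 5, h_4 = 1.5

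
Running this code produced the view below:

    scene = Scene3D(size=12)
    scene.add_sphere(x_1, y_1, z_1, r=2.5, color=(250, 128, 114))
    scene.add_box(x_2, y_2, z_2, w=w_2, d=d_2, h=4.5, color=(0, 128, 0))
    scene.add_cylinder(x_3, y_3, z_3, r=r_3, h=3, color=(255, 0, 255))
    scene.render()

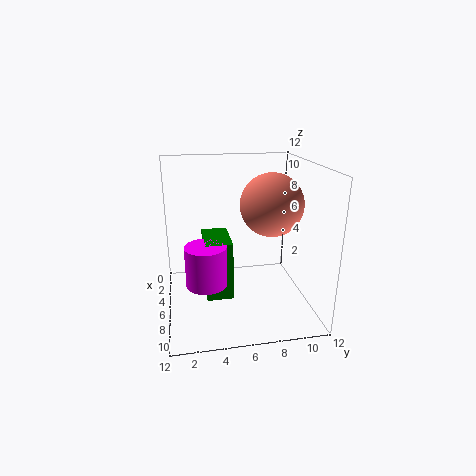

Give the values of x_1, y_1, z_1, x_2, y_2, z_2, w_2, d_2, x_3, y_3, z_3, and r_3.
x_1 = 7, y_1 = 8.5, z_1 = 9, x_2 = 6, y_2 = 3, z_2 = 2.5, w_2 = 3.5, d_2 = 2, x_3 = 9.5, y_3 = 3, z_3 = 4, r_3 = 1.5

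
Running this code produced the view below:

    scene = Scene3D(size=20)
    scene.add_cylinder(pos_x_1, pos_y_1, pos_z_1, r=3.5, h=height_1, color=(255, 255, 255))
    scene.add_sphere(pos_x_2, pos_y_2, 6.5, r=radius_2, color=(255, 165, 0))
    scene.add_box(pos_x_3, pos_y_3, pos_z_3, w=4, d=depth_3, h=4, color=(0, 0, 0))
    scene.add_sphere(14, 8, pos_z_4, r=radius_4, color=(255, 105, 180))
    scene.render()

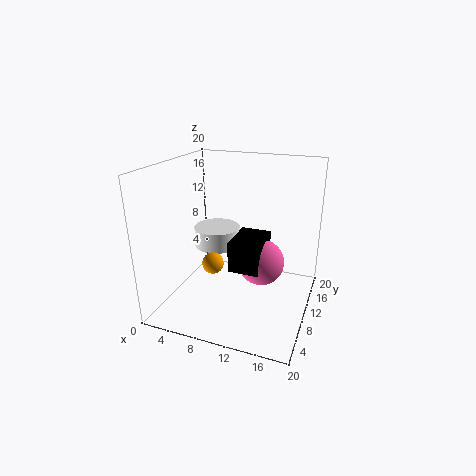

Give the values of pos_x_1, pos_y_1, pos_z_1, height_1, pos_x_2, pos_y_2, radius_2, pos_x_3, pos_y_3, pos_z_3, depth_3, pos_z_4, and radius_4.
pos_x_1 = 5
pos_y_1 = 14
pos_z_1 = 6.5
height_1 = 3
pos_x_2 = 7
pos_y_2 = 8
radius_2 = 1.5
pos_x_3 = 10.5
pos_y_3 = 5
pos_z_3 = 7.5
depth_3 = 5.5
pos_z_4 = 8
radius_4 = 3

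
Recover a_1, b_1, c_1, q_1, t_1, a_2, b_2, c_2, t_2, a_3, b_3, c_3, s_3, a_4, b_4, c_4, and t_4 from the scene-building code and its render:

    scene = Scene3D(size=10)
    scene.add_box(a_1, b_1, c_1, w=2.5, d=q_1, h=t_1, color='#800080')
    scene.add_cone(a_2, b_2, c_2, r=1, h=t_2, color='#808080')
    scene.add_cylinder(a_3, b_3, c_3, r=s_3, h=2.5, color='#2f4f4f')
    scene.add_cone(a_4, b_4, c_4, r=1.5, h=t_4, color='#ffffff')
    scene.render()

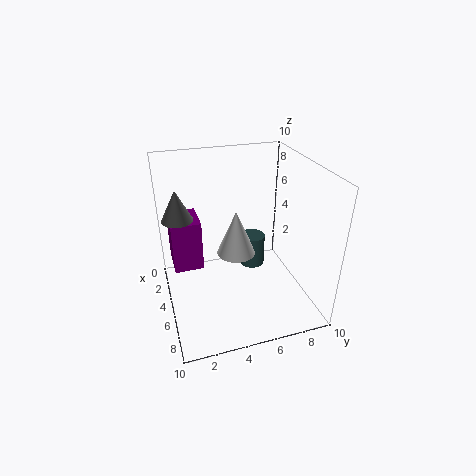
a_1 = 2.5; b_1 = 0.5; c_1 = 3; q_1 = 2; t_1 = 3.5; a_2 = 5; b_2 = 1; c_2 = 7; t_2 = 2; a_3 = 2.5; b_3 = 7; c_3 = 1; s_3 = 1; a_4 = 3; b_4 = 5.5; c_4 = 2.5; t_4 = 3.5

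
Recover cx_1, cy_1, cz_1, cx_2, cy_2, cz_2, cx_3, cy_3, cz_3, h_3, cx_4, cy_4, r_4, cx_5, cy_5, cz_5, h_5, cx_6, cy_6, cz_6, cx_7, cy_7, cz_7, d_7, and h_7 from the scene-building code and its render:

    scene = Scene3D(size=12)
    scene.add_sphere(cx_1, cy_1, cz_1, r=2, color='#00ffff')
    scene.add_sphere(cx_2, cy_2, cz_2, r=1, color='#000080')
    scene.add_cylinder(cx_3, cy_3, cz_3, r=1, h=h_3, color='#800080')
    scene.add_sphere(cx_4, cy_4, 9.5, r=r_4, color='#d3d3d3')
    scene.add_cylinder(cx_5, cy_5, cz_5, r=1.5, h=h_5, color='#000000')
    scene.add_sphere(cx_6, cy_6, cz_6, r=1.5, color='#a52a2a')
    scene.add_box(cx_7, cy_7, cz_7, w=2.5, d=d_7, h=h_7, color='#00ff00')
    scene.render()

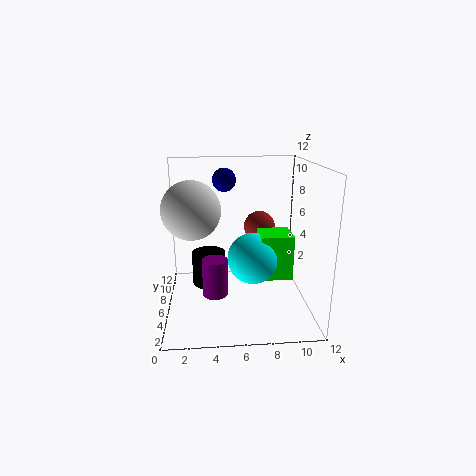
cx_1 = 7
cy_1 = 4
cz_1 = 5
cx_2 = 5
cy_2 = 8
cz_2 = 10.5
cx_3 = 4
cy_3 = 4
cz_3 = 2
h_3 = 3
cx_4 = 2.5
cy_4 = 2
r_4 = 2
cx_5 = 3.5
cy_5 = 8
cz_5 = 1
h_5 = 3
cx_6 = 8.5
cy_6 = 10.5
cz_6 = 5.5
cx_7 = 7.5
cy_7 = 3
cz_7 = 3.5
d_7 = 2.5
h_7 = 3.5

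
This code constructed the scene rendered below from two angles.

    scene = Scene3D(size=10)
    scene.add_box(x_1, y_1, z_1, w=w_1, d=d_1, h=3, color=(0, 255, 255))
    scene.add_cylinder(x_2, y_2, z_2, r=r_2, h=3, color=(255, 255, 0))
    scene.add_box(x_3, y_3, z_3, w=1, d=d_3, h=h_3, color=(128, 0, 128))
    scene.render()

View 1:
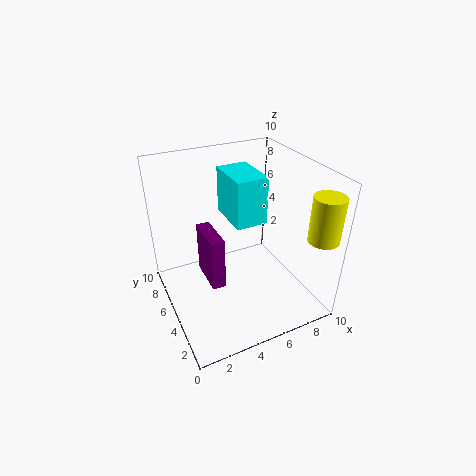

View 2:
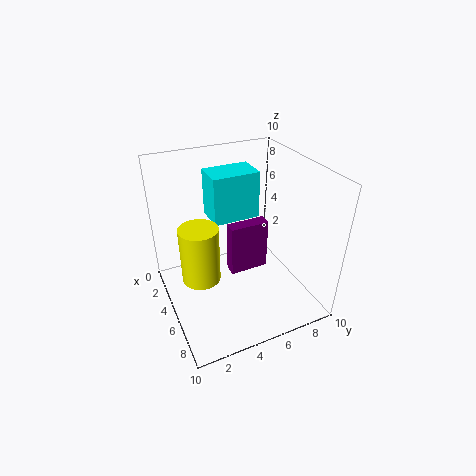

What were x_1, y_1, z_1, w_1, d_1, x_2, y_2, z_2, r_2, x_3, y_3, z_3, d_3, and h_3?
x_1 = 4; y_1 = 3; z_1 = 7; w_1 = 2; d_1 = 3; x_2 = 9; y_2 = 1; z_2 = 6; r_2 = 1; x_3 = 3; y_3 = 5; z_3 = 1; d_3 = 3; h_3 = 4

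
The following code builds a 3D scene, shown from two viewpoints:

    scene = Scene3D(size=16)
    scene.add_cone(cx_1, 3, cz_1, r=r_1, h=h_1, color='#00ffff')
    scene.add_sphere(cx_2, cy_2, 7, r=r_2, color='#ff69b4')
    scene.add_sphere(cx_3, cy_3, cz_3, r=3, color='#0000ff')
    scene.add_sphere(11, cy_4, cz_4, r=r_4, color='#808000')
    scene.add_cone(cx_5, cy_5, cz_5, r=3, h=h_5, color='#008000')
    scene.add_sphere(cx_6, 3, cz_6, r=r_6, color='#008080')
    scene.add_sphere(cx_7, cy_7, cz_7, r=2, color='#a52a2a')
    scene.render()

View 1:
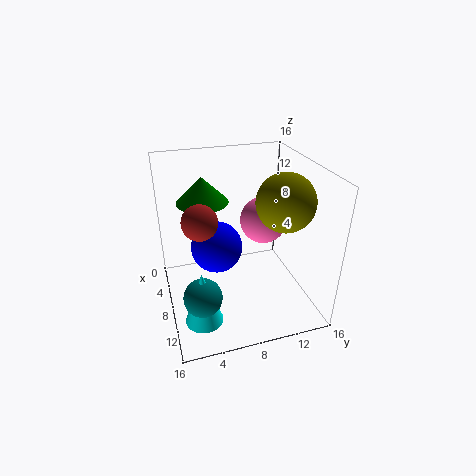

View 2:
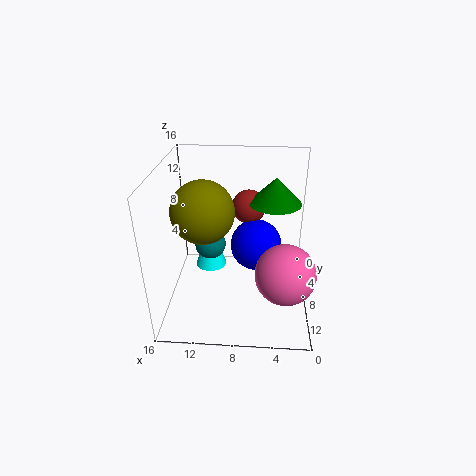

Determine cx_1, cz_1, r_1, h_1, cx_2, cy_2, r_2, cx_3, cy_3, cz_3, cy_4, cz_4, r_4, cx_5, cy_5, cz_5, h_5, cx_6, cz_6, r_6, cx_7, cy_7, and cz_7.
cx_1 = 12
cz_1 = 1
r_1 = 2
h_1 = 6
cx_2 = 3
cy_2 = 13
r_2 = 3
cx_3 = 6
cy_3 = 6
cz_3 = 6
cy_4 = 12
cz_4 = 13
r_4 = 3
cx_5 = 4
cy_5 = 5
cz_5 = 11
h_5 = 3
cx_6 = 12
cz_6 = 4
r_6 = 2
cx_7 = 7
cy_7 = 4
cz_7 = 10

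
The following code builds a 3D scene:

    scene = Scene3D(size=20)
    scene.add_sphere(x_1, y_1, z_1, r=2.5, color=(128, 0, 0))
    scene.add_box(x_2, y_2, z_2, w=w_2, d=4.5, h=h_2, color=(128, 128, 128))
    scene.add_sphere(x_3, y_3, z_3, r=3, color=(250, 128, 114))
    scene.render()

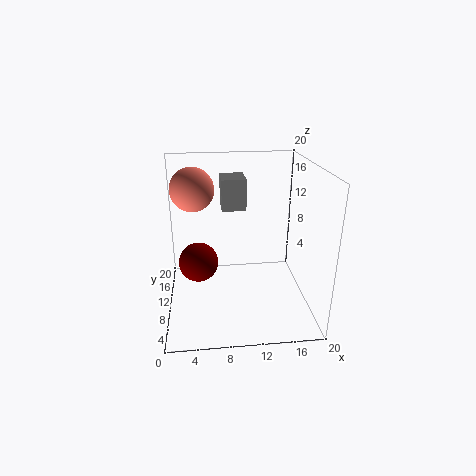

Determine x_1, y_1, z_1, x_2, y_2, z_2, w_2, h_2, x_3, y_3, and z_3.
x_1 = 4.5; y_1 = 6.5; z_1 = 8.5; x_2 = 8; y_2 = 12.5; z_2 = 13; w_2 = 3.5; h_2 = 4.5; x_3 = 4; y_3 = 12; z_3 = 16.5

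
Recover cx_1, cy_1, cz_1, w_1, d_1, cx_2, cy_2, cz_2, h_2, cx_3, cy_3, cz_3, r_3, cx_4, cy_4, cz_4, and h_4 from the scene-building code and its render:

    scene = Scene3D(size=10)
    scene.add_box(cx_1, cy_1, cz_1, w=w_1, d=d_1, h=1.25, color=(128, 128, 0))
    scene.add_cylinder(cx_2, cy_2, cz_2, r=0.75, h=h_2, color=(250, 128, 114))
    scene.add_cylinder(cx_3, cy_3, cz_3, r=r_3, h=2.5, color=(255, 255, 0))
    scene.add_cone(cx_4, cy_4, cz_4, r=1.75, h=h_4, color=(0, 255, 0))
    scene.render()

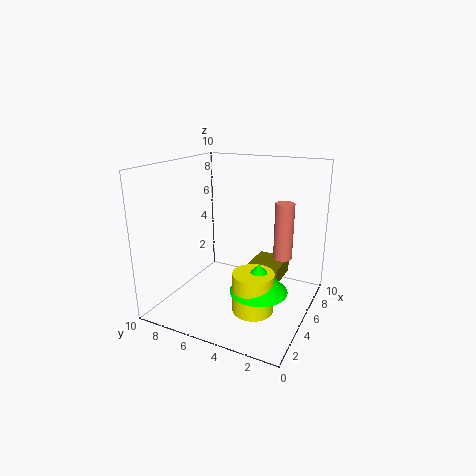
cx_1 = 7; cy_1 = 2.75; cz_1 = 0.75; w_1 = 3; d_1 = 2.5; cx_2 = 9; cy_2 = 3; cz_2 = 2.25; h_2 = 4.5; cx_3 = 2; cy_3 = 2.5; cz_3 = 1.75; r_3 = 1.25; cx_4 = 2.25; cy_4 = 2.25; cz_4 = 3; h_4 = 1.75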